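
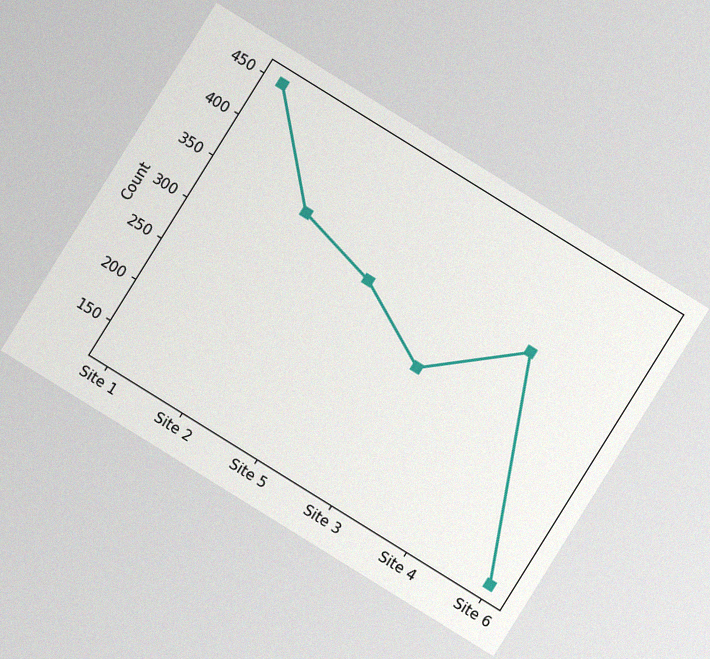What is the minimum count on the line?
The chart is tilted about 32° clockwise, with some photo noise. The lowest point is at Site 6, and reading across to the y-axis gives 125.

125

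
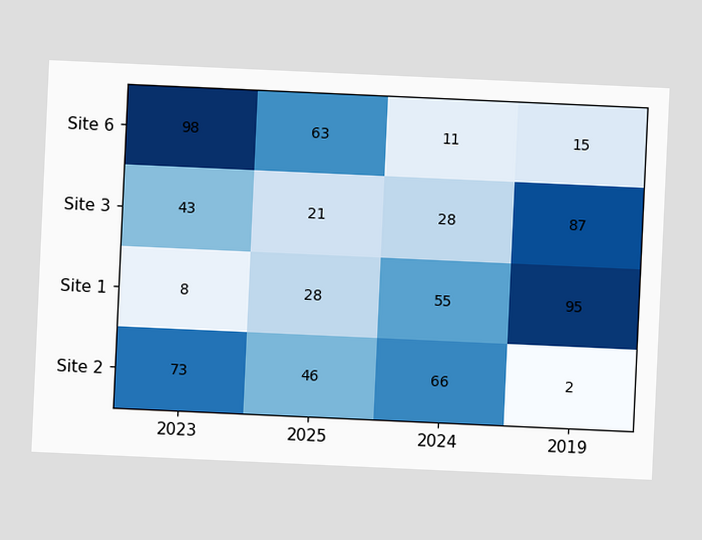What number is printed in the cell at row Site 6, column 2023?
98

The chart is tilted about 3° clockwise. The (Site 6, 2023) cell reads 98.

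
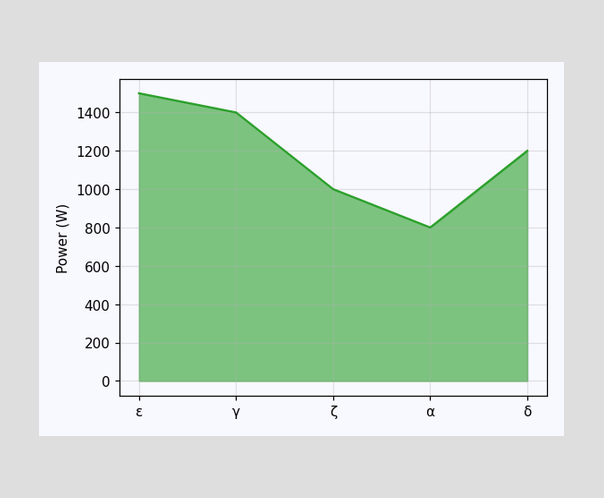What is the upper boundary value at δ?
At δ the upper boundary is at 1200W.

1200W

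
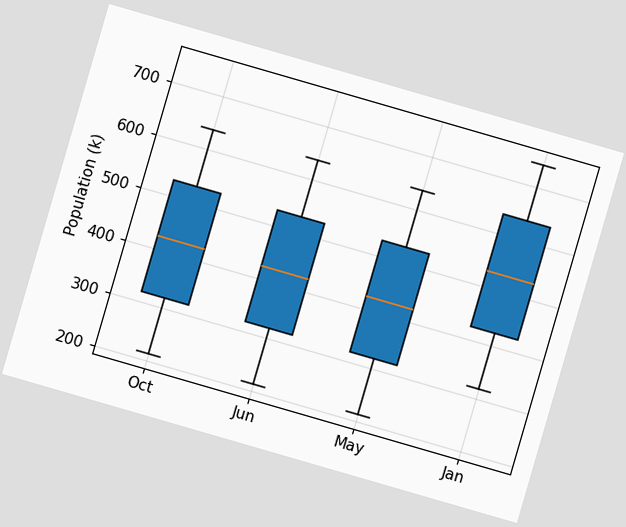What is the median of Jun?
424k

The chart is tilted about 16° clockwise. The median line in the Jun box sits at 424k.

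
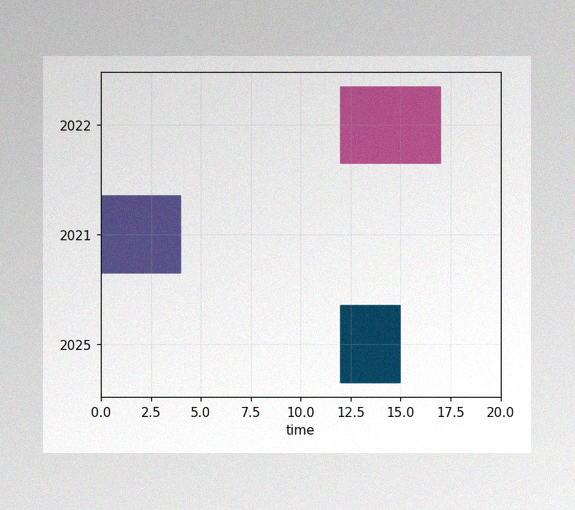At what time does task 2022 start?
The image has some photo noise and uneven lighting. The 2022 bar begins at t=12.

12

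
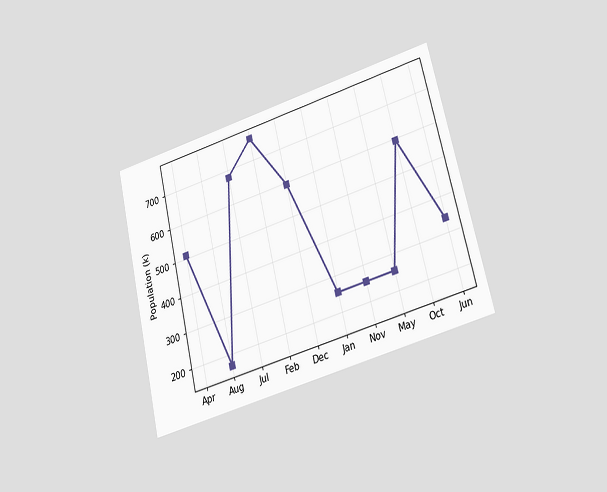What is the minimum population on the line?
170k

The chart is tilted about 13° counter-clockwise and viewed at a slight angle. The lowest point is at Aug, and reading across to the y-axis gives 170k.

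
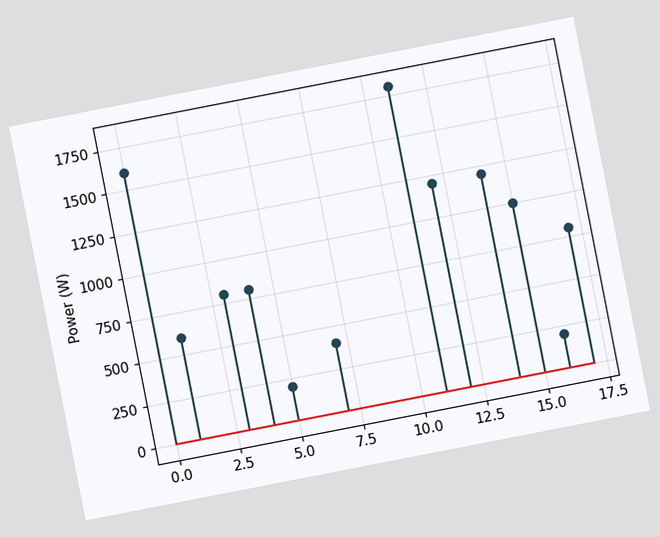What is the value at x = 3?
The chart is tilted about 11° counter-clockwise. The stem at x=3 reaches 800W.

800W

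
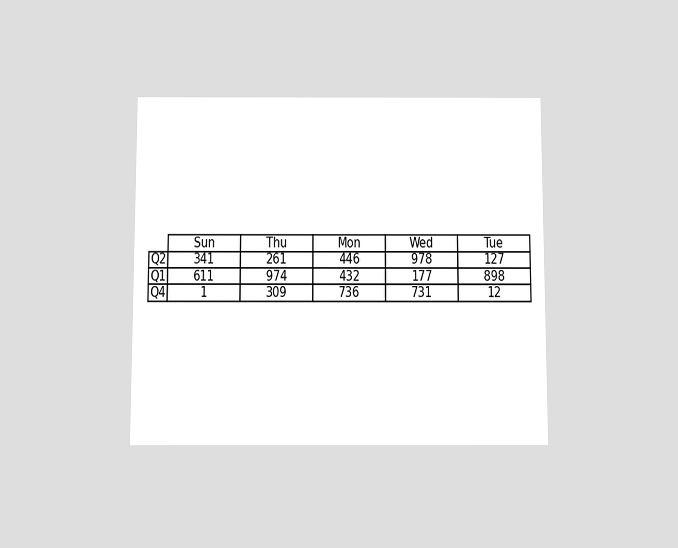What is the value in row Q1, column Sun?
611

The chart is viewed slightly from below. The (Q1, Sun) cell reads 611.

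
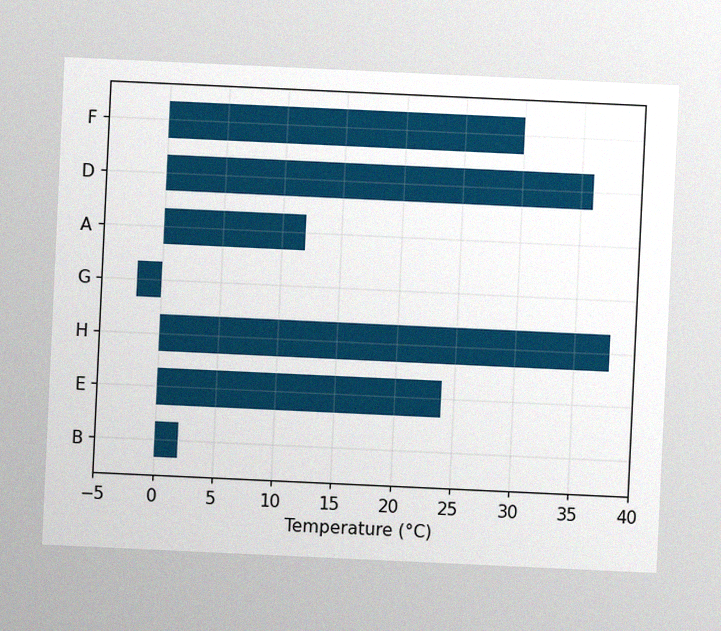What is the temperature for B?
The chart is tilted about 3° clockwise, with some photo noise. Reading along the chart's x-axis, the B bar reaches 2°C.

2°C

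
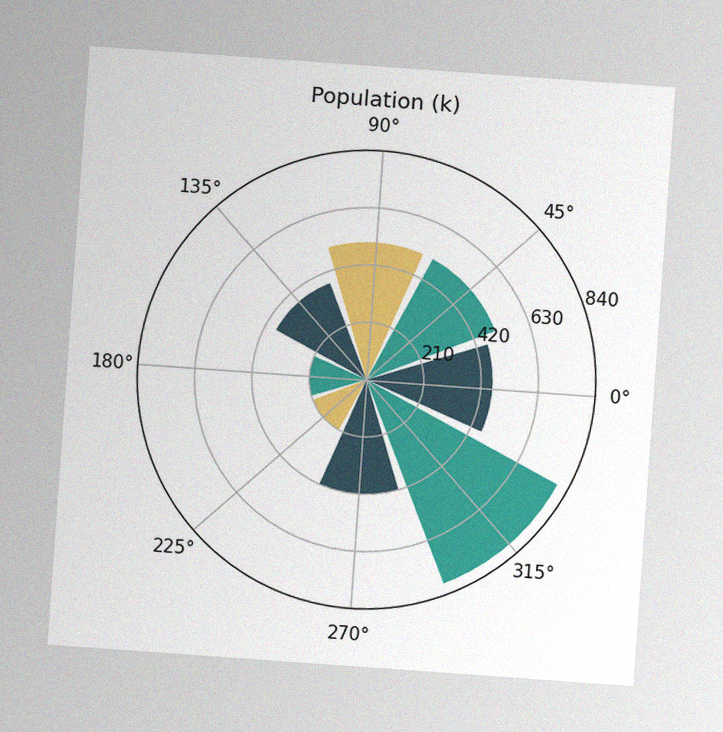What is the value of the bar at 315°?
The chart is tilted about 4° clockwise, with some photo noise. The bar at 315° reaches 798k on the radial axis.

798k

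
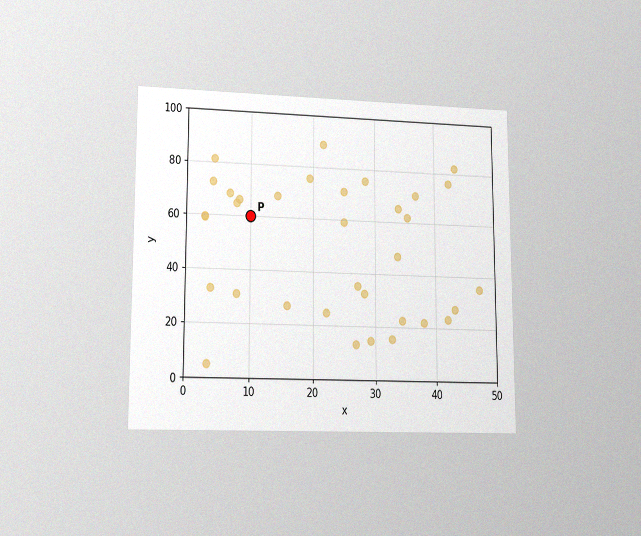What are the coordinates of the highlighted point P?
The chart is viewed at a slight angle, with some photo noise. Following the gridlines from P to each axis, P sits at (10, 60).

(10, 60)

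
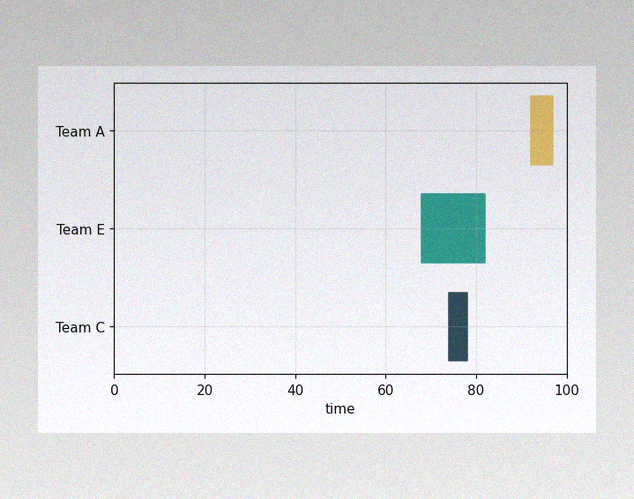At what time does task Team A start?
The image has some photo noise and uneven lighting. The Team A bar begins at t=92.

92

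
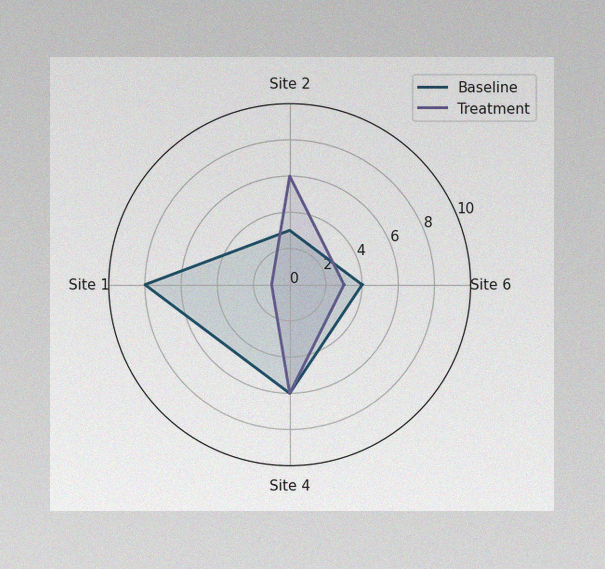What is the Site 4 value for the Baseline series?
The image has some photo noise and uneven lighting. On the Site 4 axis, Baseline reaches 6.

6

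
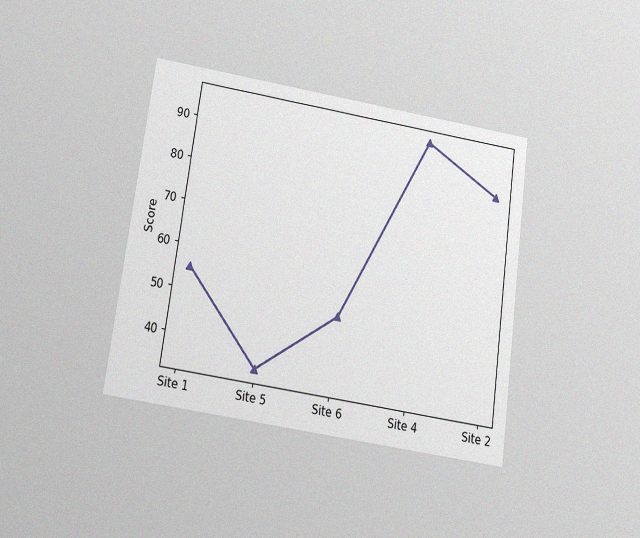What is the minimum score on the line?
35

The chart is tilted about 8° clockwise and viewed slightly from below, with some photo noise. The lowest point is at Site 5, and reading across to the y-axis gives 35.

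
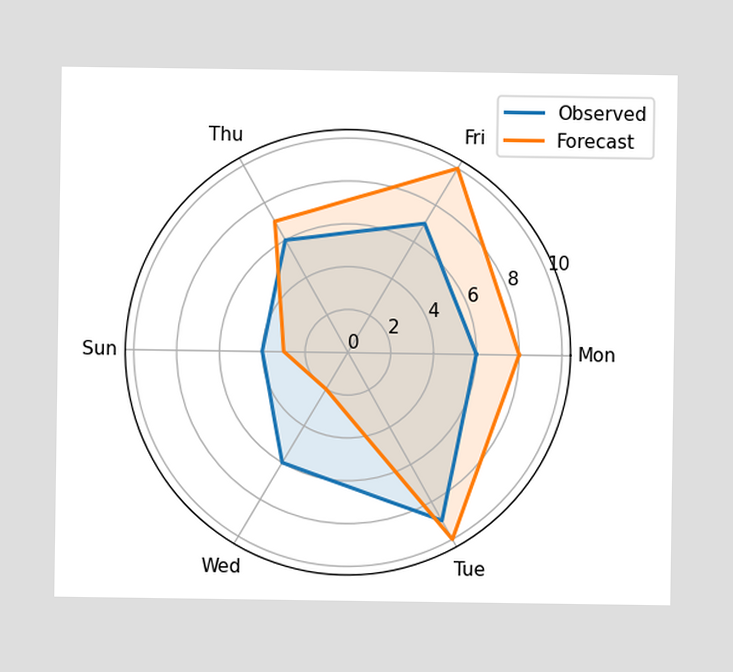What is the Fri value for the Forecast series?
10

On the Fri axis, Forecast reaches 10.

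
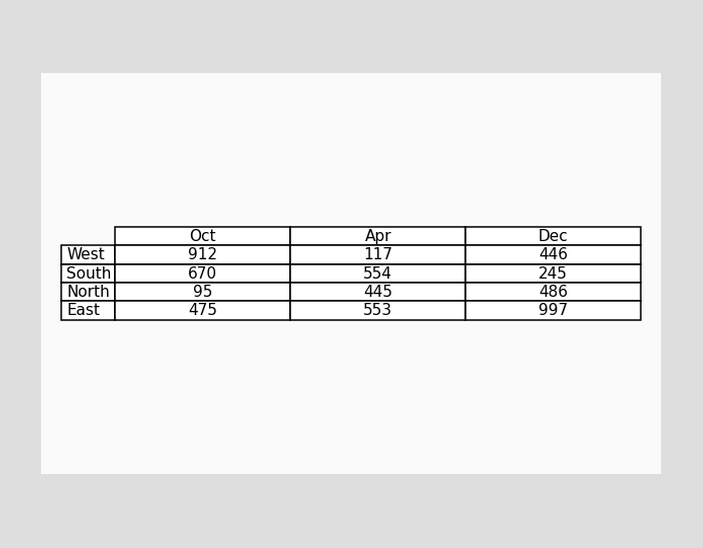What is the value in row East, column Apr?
The (East, Apr) cell reads 553.

553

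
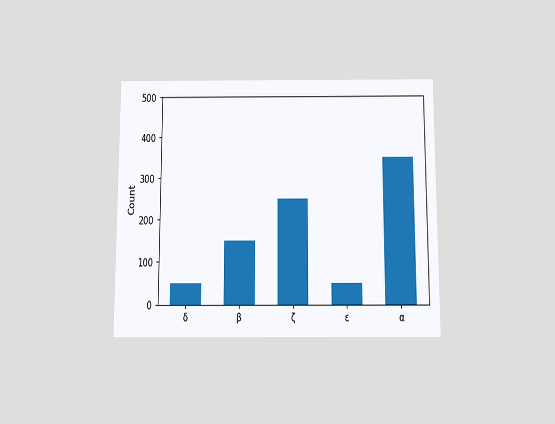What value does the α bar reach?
350

The chart is viewed slightly from below. Reading along the chart's y-axis, the α bar reaches 350.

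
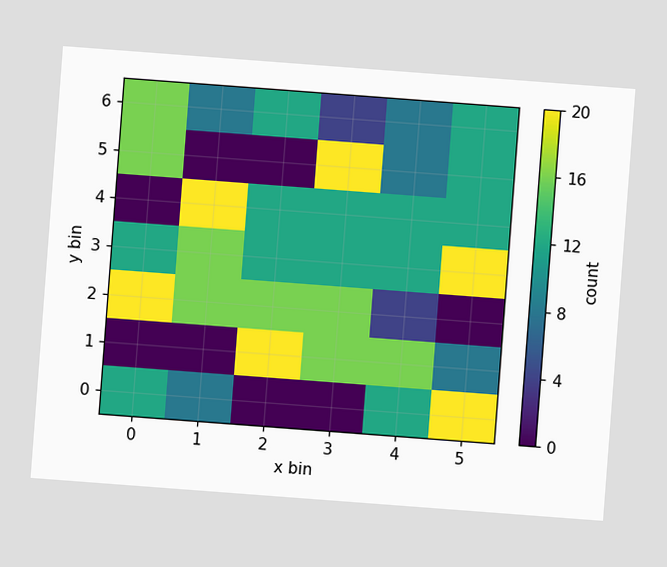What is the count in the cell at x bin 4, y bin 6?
8

The chart is tilted about 4° clockwise. Matching the cell (4, 6) against the colorbar gives 8.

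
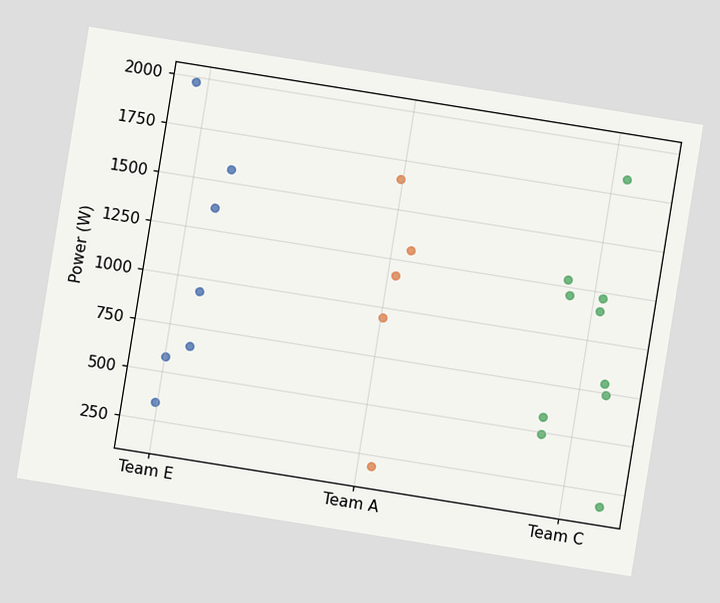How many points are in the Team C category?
The chart is tilted about 9° clockwise. Counting the markers in the Team C column gives 10.

10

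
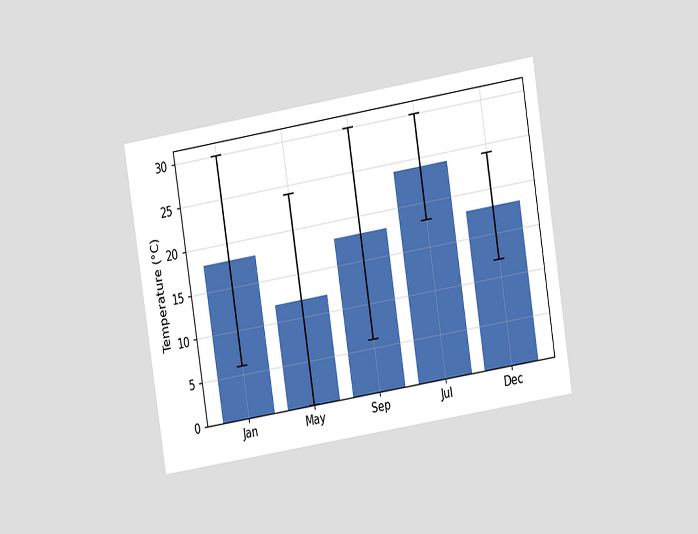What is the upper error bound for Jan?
30°C

The chart is tilted about 9° counter-clockwise and viewed at a slight angle. The Jan bar's upper whisker reaches 30°C.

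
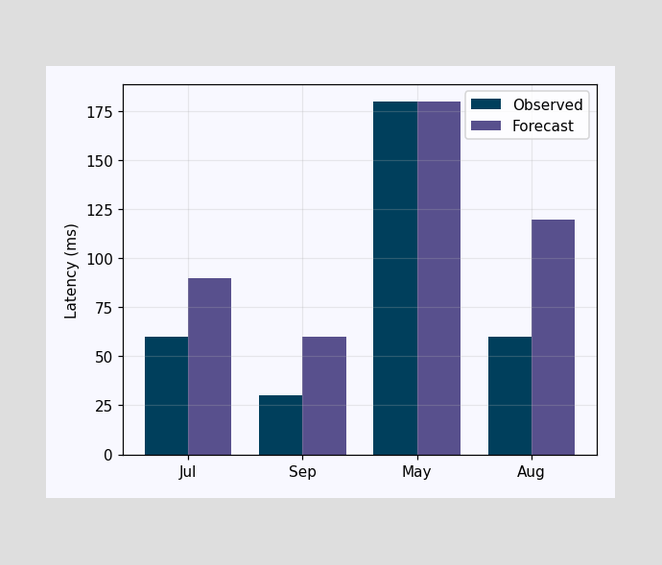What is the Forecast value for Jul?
The Forecast bar at Jul reaches 90ms on the y-axis.

90ms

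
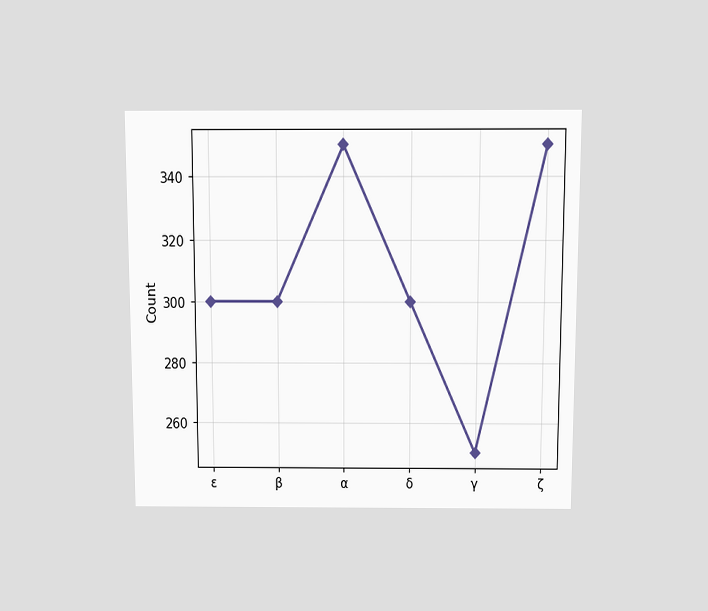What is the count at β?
300

The chart is viewed slightly from above. At β, the line is at 300.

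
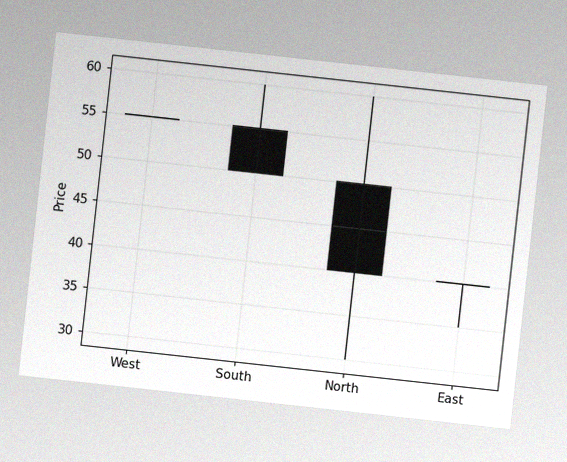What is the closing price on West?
55

The chart is tilted about 6° clockwise, with some photo noise. The West candle closes at 55.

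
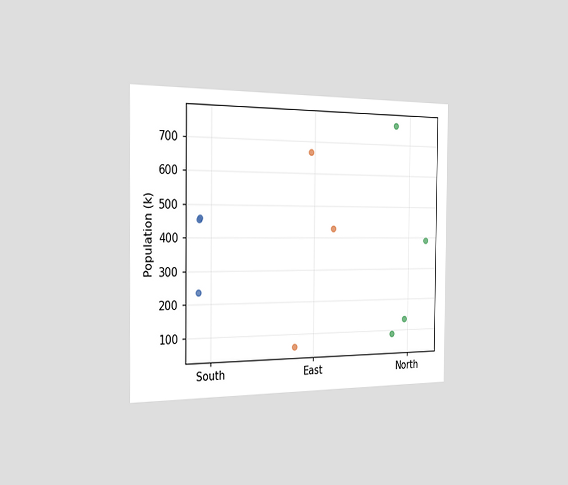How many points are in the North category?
4

The chart is viewed slightly from the left. Counting the markers in the North column gives 4.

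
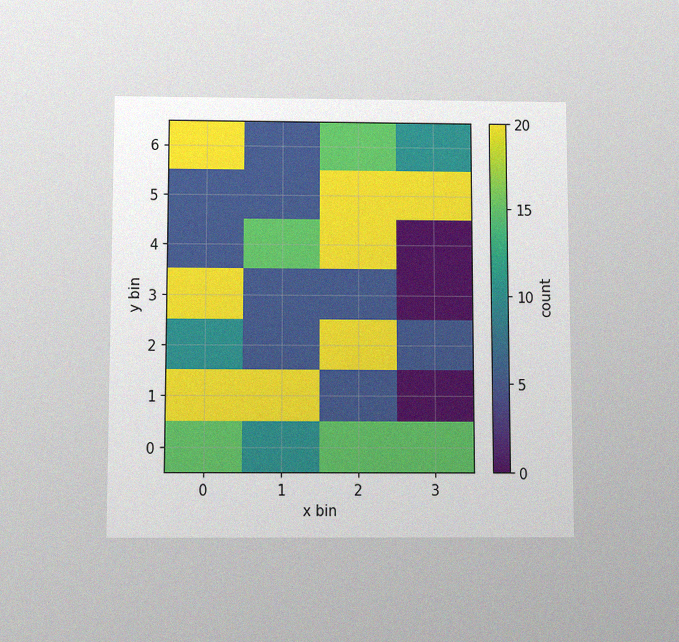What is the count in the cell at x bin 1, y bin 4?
15

The chart is viewed slightly from below, with some photo noise. Matching the cell (1, 4) against the colorbar gives 15.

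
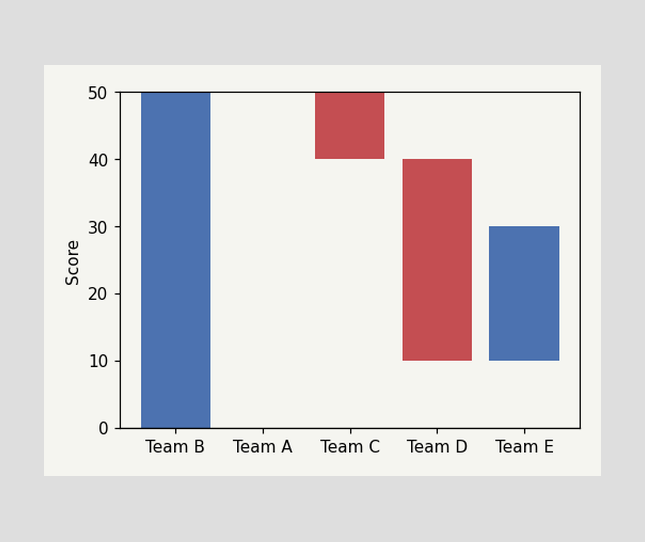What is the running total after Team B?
After Team B the running total reaches 50.

50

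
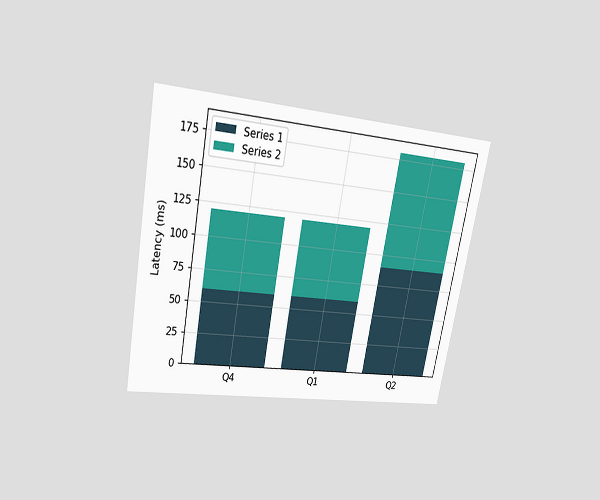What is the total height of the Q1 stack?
The chart is tilted about 10° clockwise and viewed at a slight angle. The Q1 stack's top reaches 120ms on the y-axis.

120ms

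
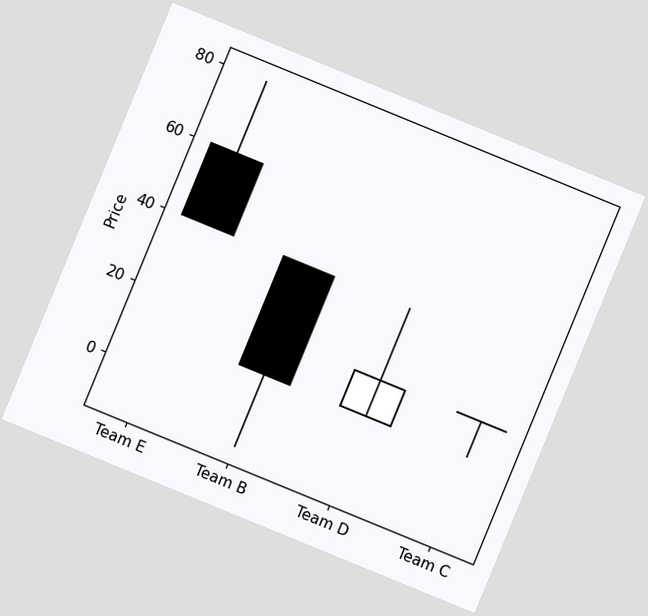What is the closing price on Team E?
40

The chart is tilted about 22° clockwise. The Team E candle closes at 40.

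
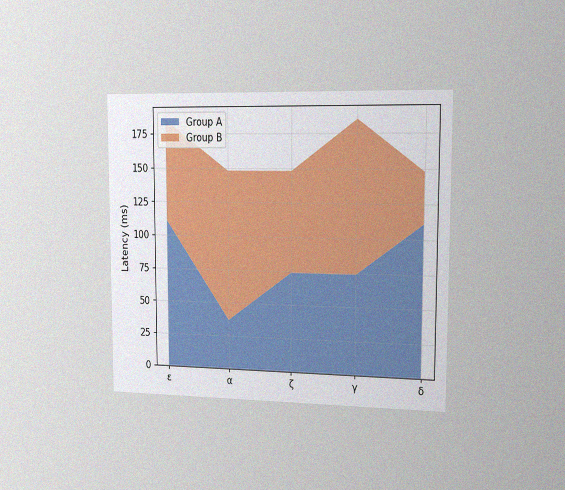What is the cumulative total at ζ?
The chart is viewed slightly from the right, with some photo noise. The stacked total at ζ reaches 148ms.

148ms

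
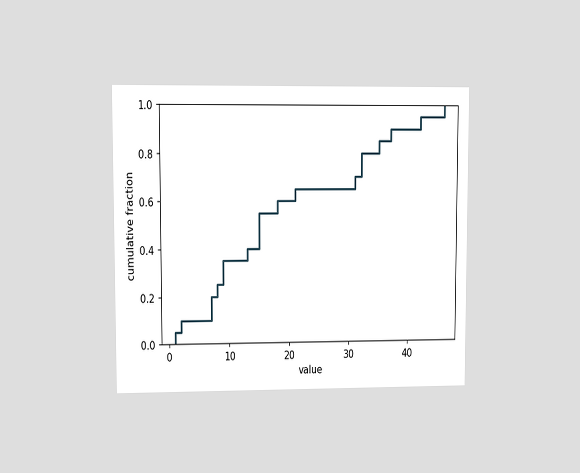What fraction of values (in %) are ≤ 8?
The chart is viewed at a slight angle. At x=8 the ECDF step is at 25%.

25%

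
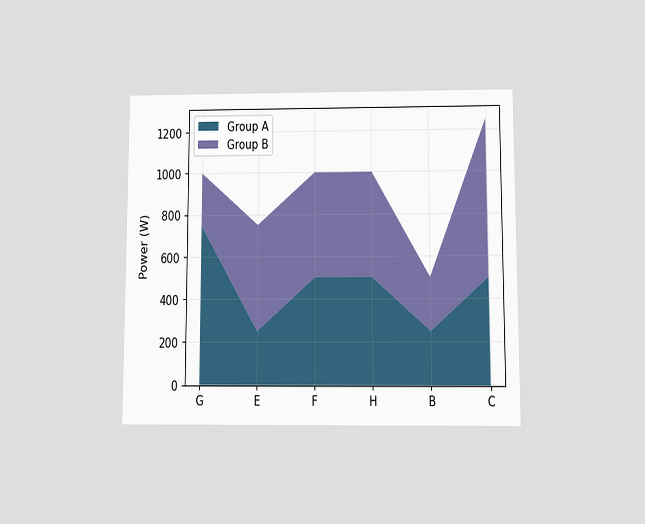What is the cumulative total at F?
1000W

The chart is viewed slightly from below. The stacked total at F reaches 1000W.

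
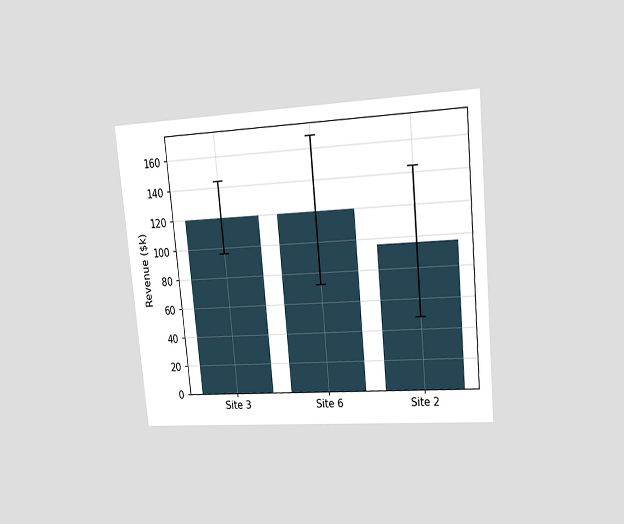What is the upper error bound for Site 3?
The chart is tilted about 5° counter-clockwise and viewed at a slight angle. The Site 3 bar's upper whisker reaches $144k.

$144k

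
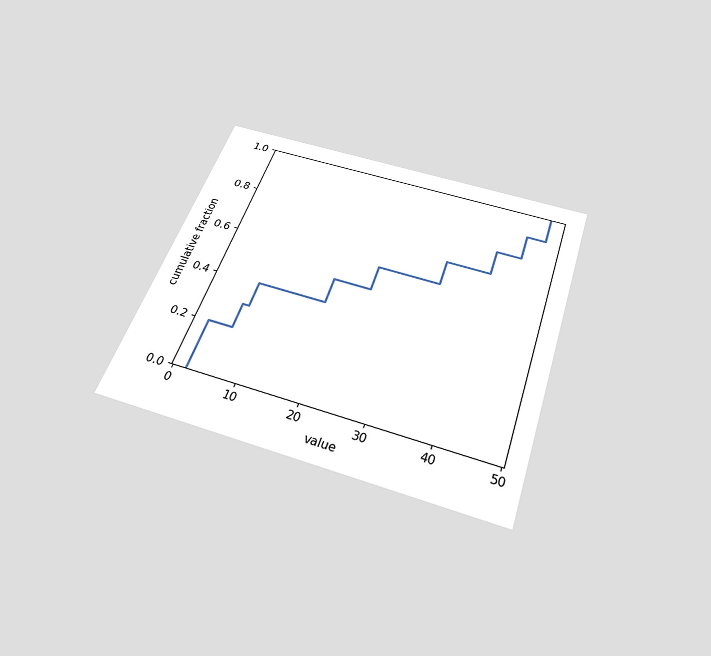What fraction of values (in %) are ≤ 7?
40%

The chart is tilted about 19° clockwise and viewed slightly from below. At x=7 the ECDF step is at 40%.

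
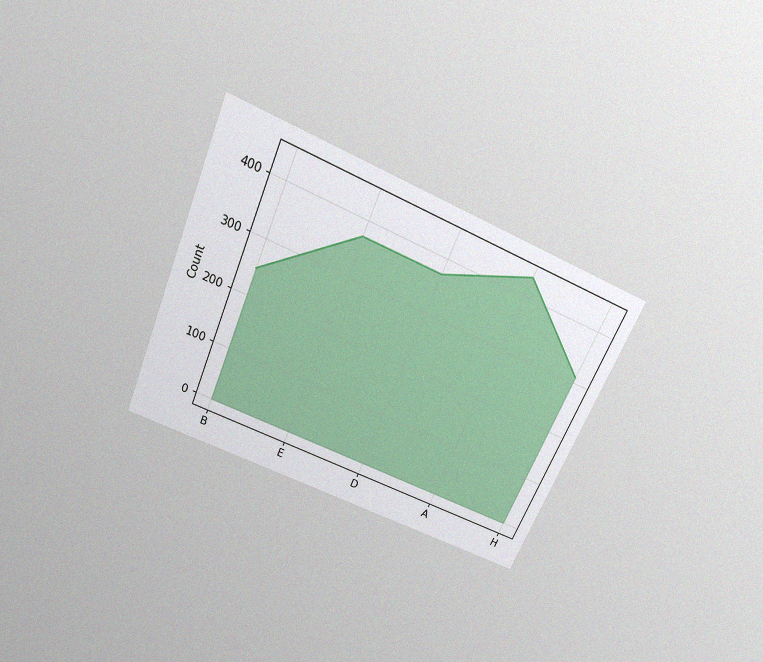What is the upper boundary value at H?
The chart is tilted about 24° clockwise and viewed slightly from above, with some photo noise. At H the upper boundary is at 310.

310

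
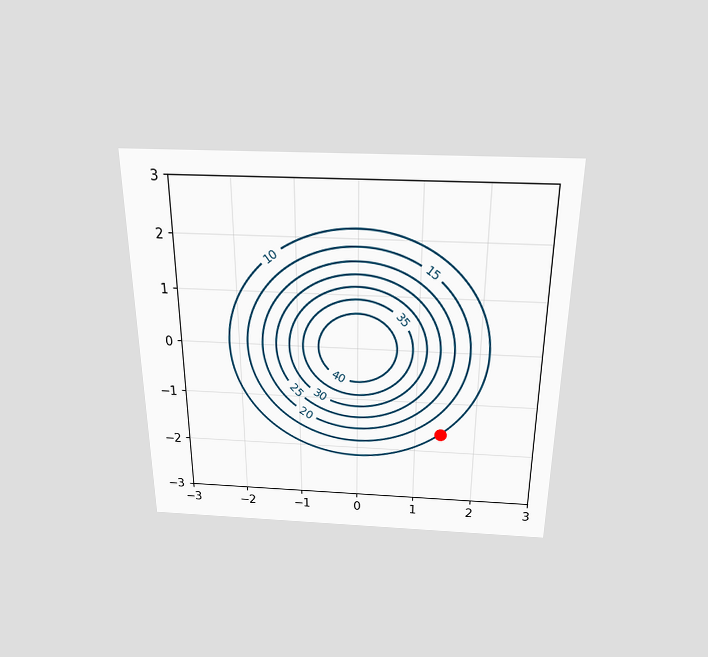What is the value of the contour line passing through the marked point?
10

The chart is viewed slightly from above. The marked point sits on the contour labelled 10.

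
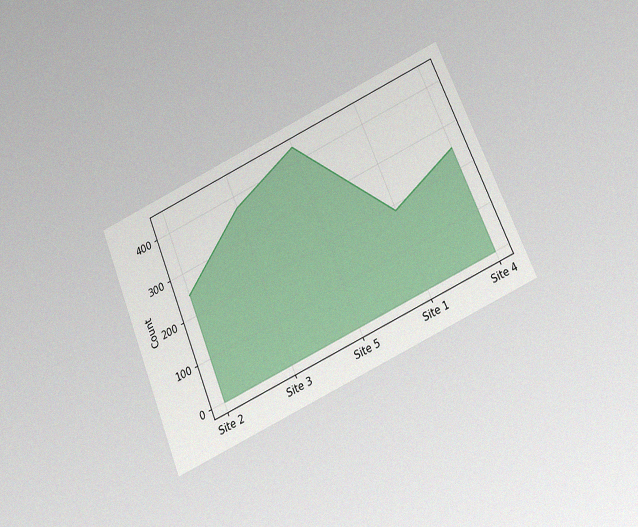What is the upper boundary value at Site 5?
The chart is tilted about 23° counter-clockwise and viewed slightly from below, with some photo noise. At Site 5 the upper boundary is at 434.

434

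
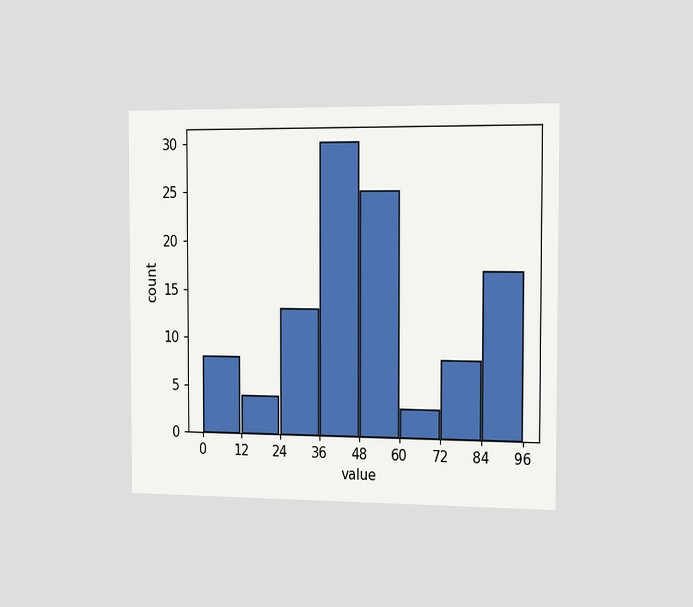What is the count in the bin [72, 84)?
The chart is viewed slightly from the right. The [72, 84) bin has height 8.

8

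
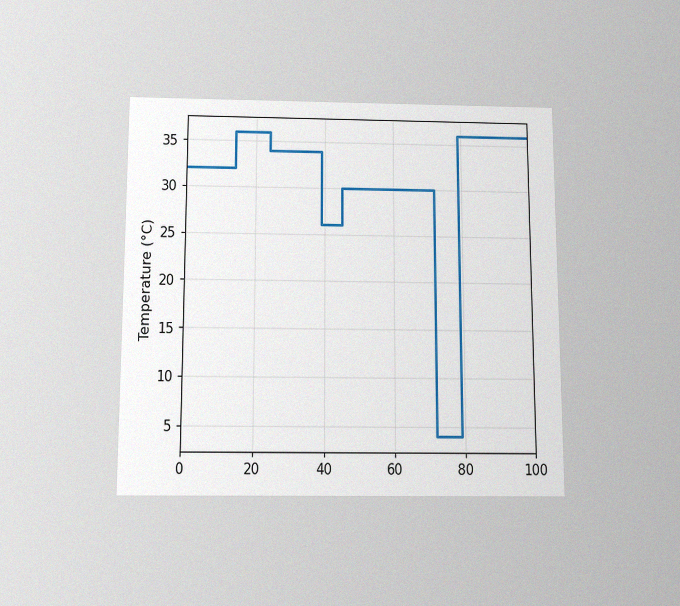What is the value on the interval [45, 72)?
30°C

The chart is viewed slightly from below, with some photo noise. On [45, 72) the step sits at 30°C.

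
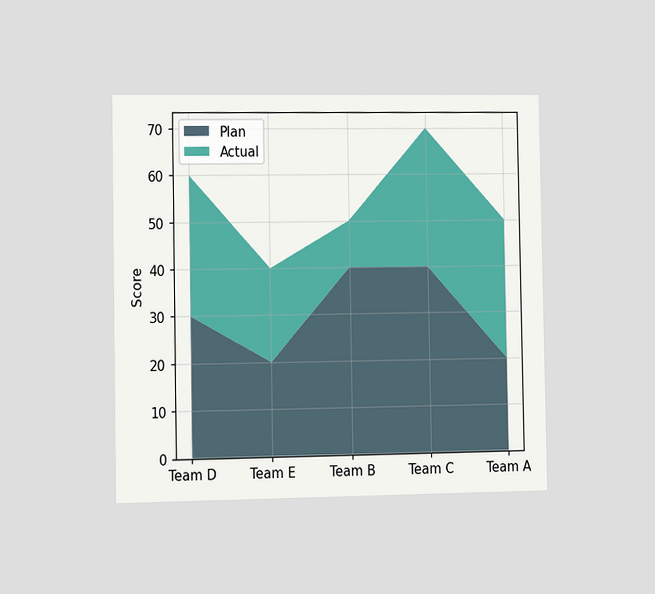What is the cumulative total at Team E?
40

The chart is viewed slightly from the left. The stacked total at Team E reaches 40.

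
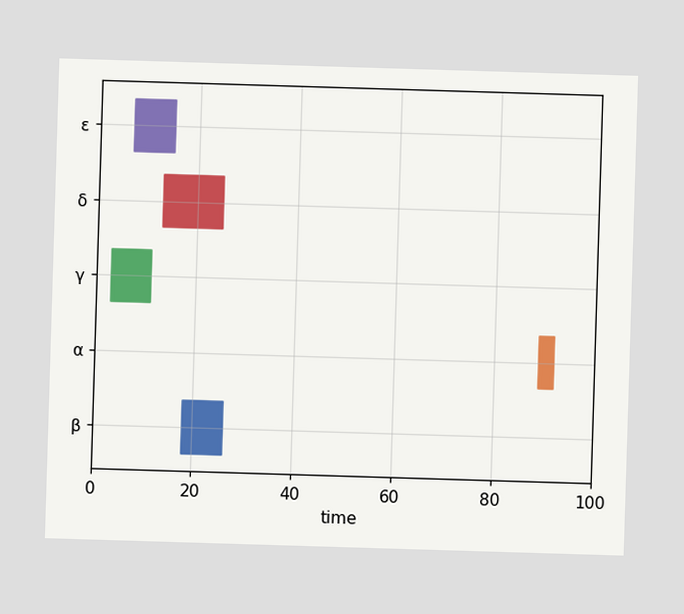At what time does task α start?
89

The α bar begins at t=89.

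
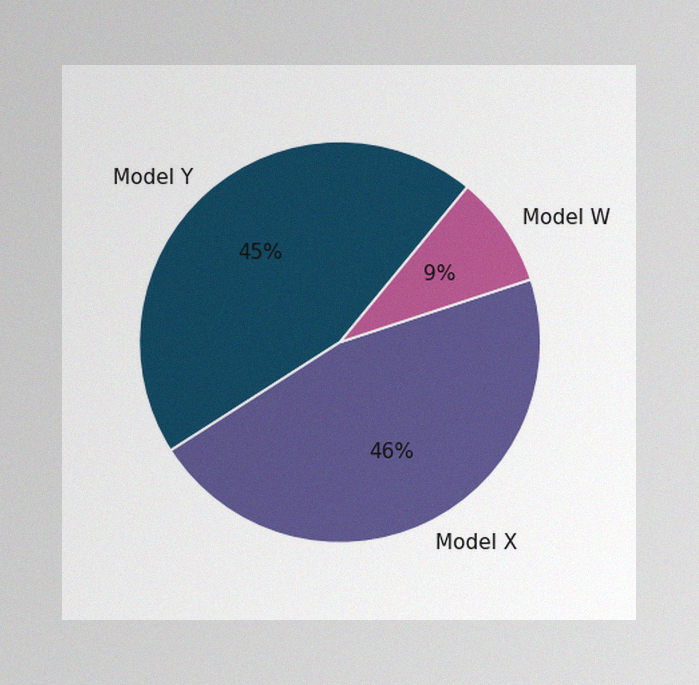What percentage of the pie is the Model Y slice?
The image has some photo noise and uneven lighting. The Model Y slice takes up 45% of the pie.

45%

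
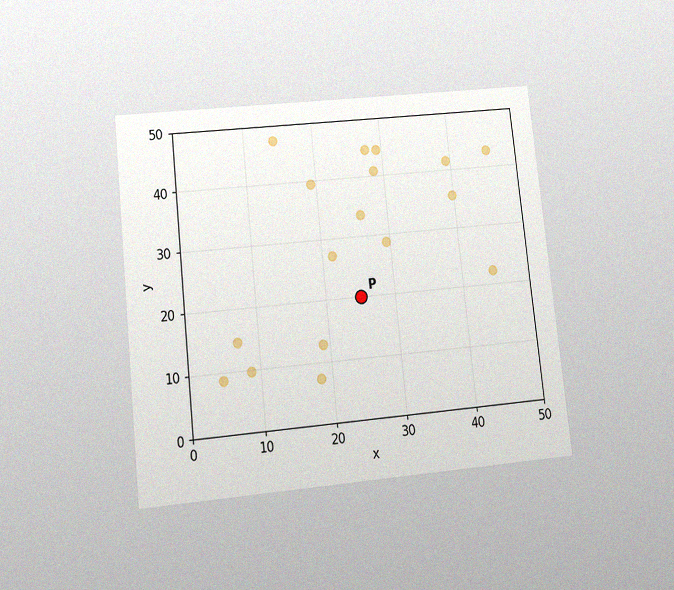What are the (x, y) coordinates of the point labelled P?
(25, 20)

The chart is tilted about 6° counter-clockwise and viewed at a slight angle, with some photo noise. Following the gridlines from P to each axis, P sits at (25, 20).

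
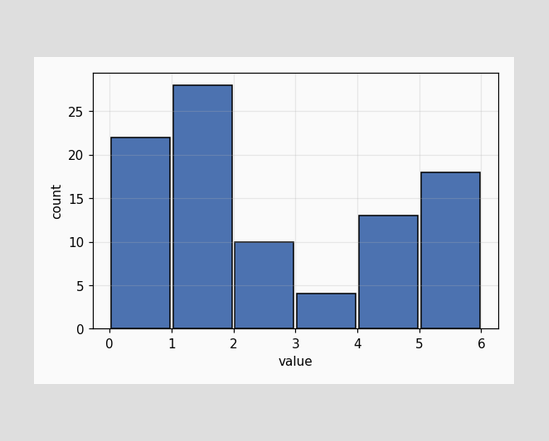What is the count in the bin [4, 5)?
13

The [4, 5) bin has height 13.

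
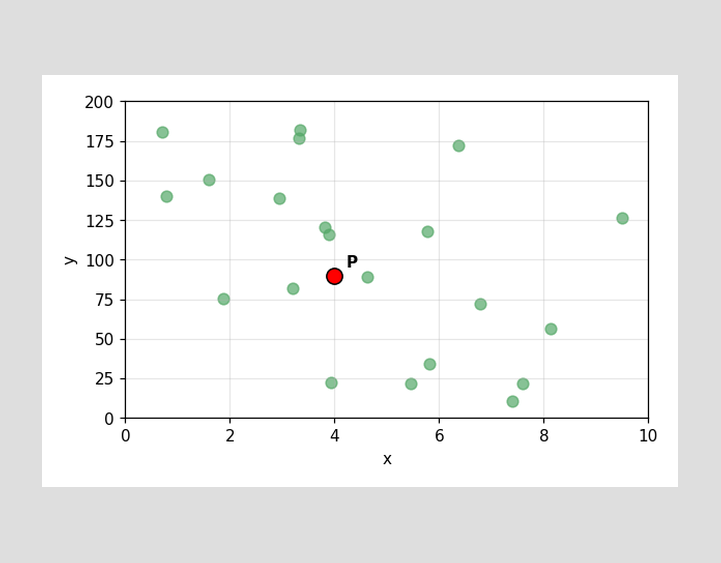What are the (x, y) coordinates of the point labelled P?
(4, 90)

Following the gridlines from P to each axis, P sits at (4, 90).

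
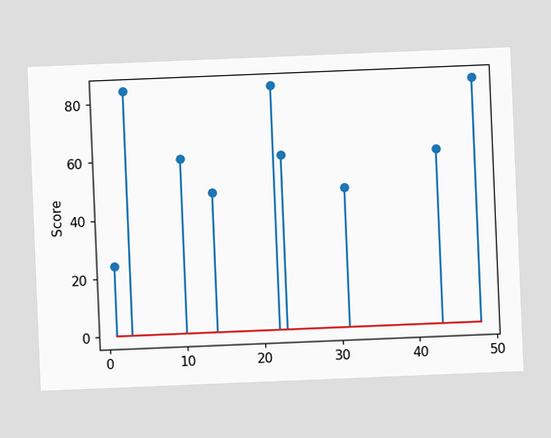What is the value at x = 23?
60

The chart is tilted about 2° counter-clockwise. The stem at x=23 reaches 60.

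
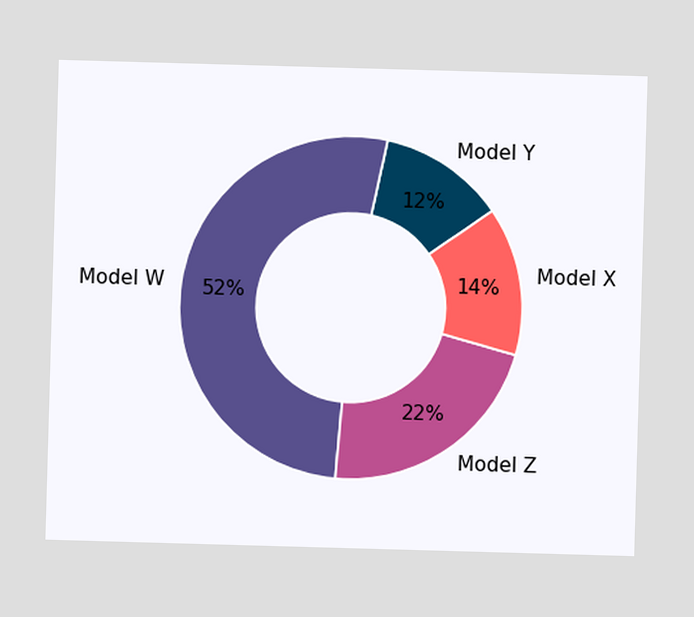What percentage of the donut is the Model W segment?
The Model W segment takes up 52% of the ring.

52%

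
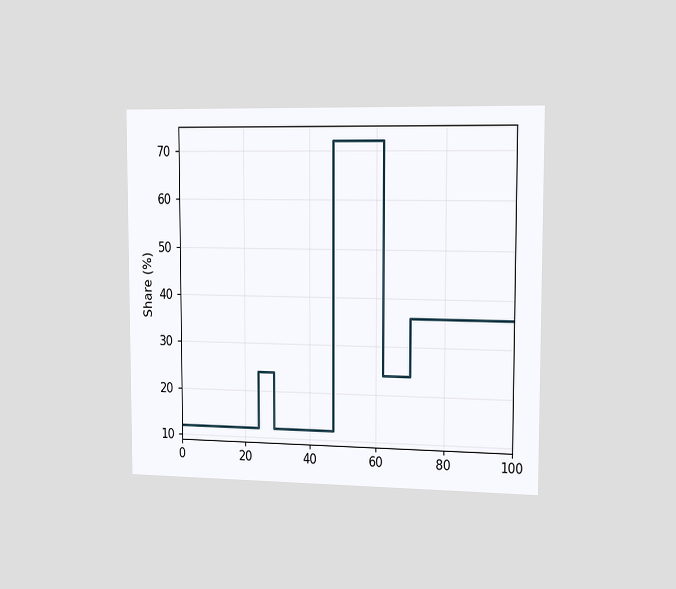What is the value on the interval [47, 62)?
The chart is viewed slightly from the right. On [47, 62) the step sits at 72%.

72%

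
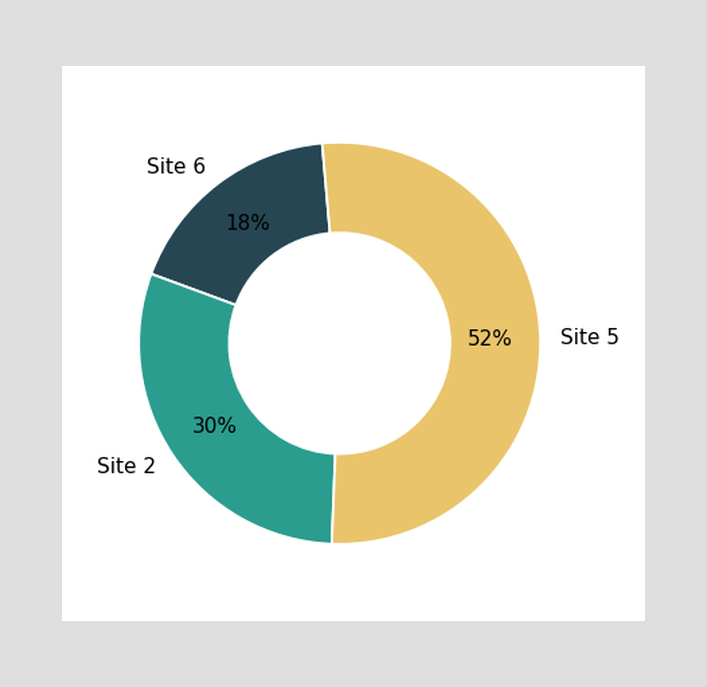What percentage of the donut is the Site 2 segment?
The Site 2 segment takes up 30% of the ring.

30%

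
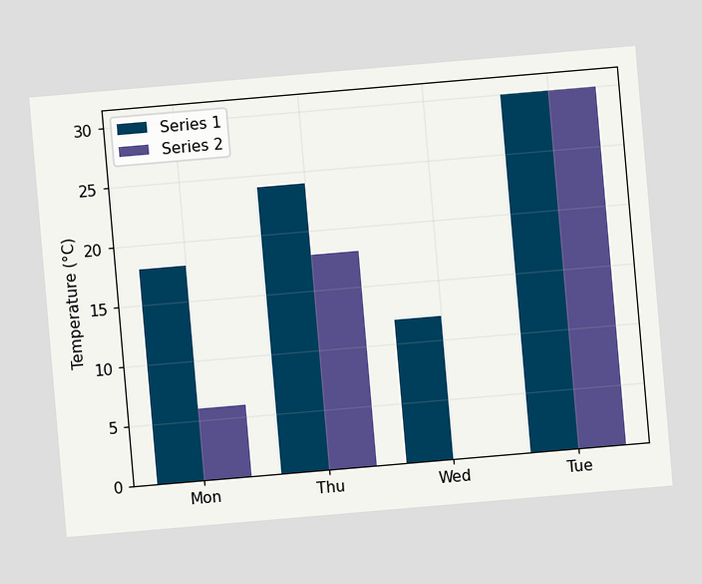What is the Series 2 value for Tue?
30°C

The chart is tilted about 5° counter-clockwise. The Series 2 bar at Tue reaches 30°C on the y-axis.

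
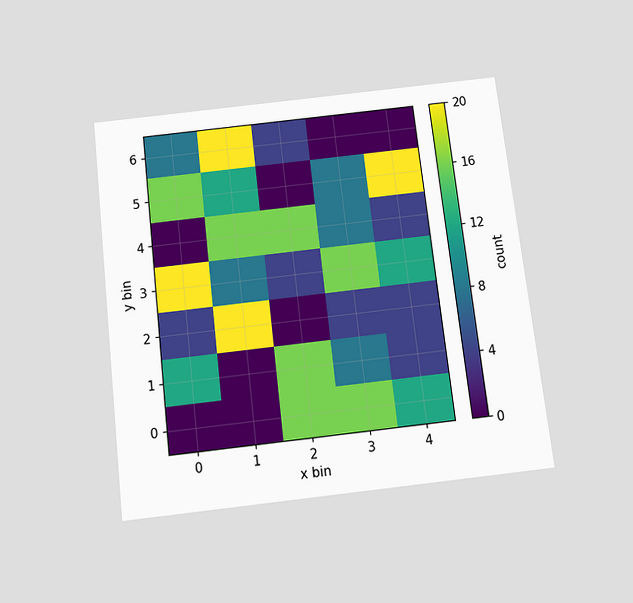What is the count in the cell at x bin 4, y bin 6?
The chart is tilted about 7° counter-clockwise and viewed slightly from below. Matching the cell (4, 6) against the colorbar gives 0.

0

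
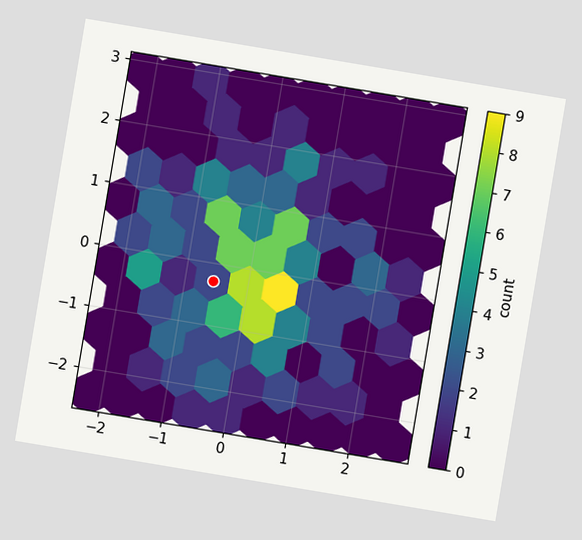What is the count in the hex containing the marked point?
The chart is tilted about 10° clockwise. The marked hex reads 2 on the colorbar.

2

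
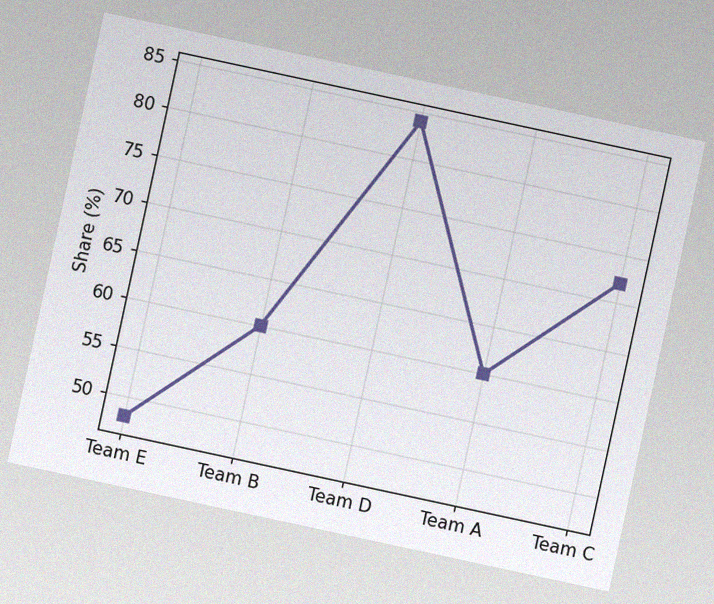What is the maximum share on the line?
84%

The chart is tilted about 12° clockwise, with some photo noise. The highest point is at Team D, and reading across to the y-axis gives 84%.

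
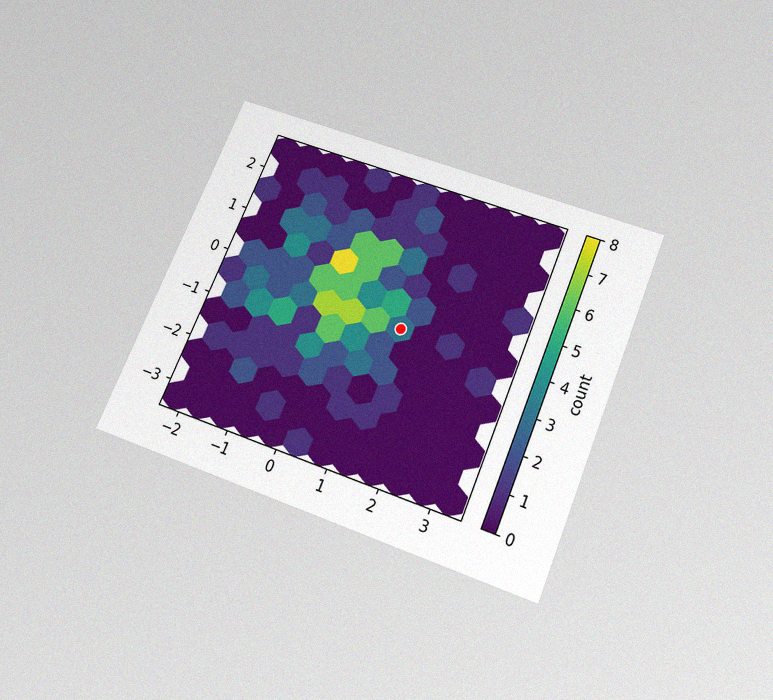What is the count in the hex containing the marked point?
The chart is tilted about 23° clockwise and viewed slightly from below, with some photo noise. The marked hex reads 3 on the colorbar.

3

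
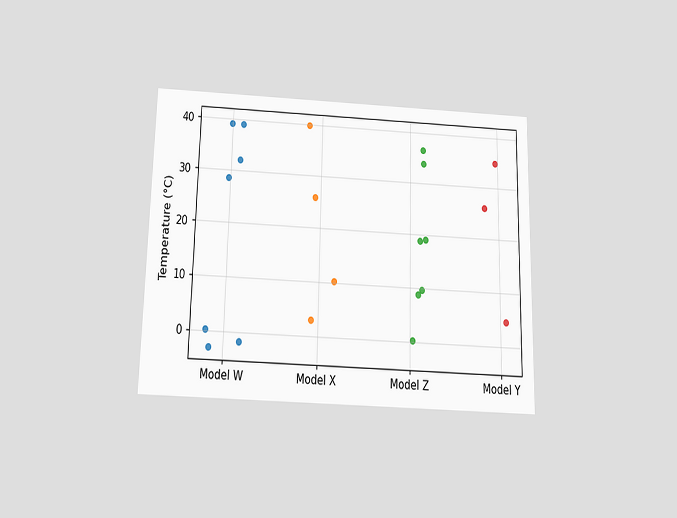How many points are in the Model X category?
4

The chart is viewed slightly from below. Counting the markers in the Model X column gives 4.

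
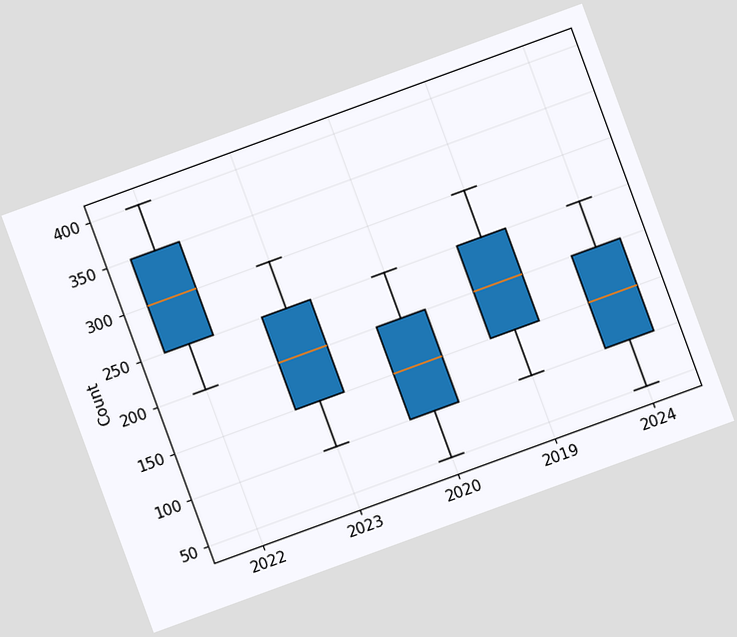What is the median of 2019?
The chart is tilted about 20° counter-clockwise. The median line in the 2019 box sits at 200.

200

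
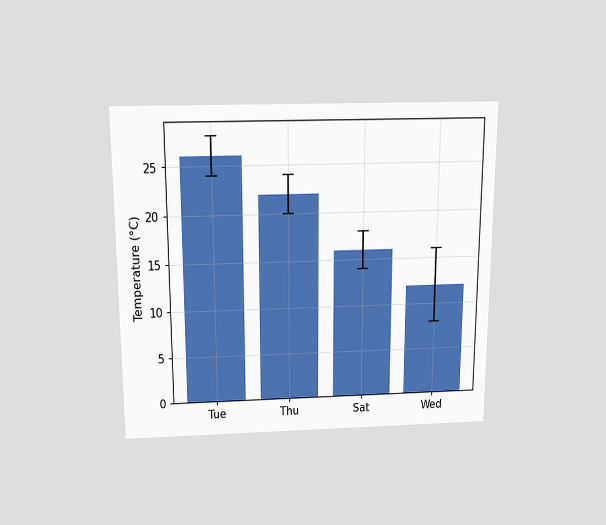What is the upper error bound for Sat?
18°C

The chart is viewed slightly from above. The Sat bar's upper whisker reaches 18°C.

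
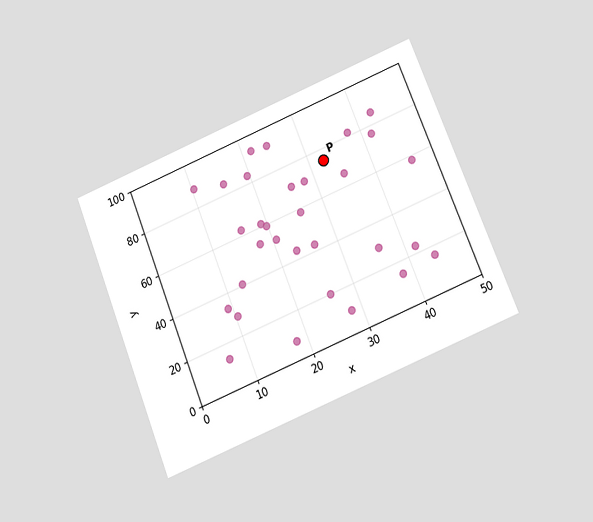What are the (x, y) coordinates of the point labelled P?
The chart is tilted about 22° counter-clockwise and viewed slightly from below. Following the gridlines from P to each axis, P sits at (32.5, 75).

(32.5, 75)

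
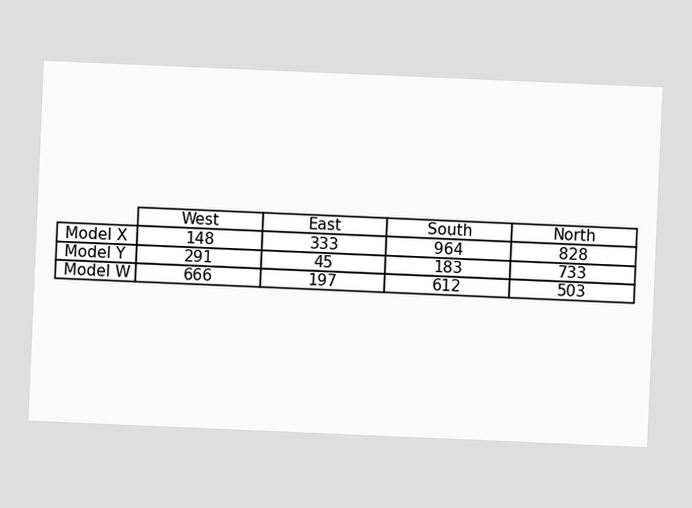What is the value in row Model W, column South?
The chart is tilted about 2° clockwise. The (Model W, South) cell reads 612.

612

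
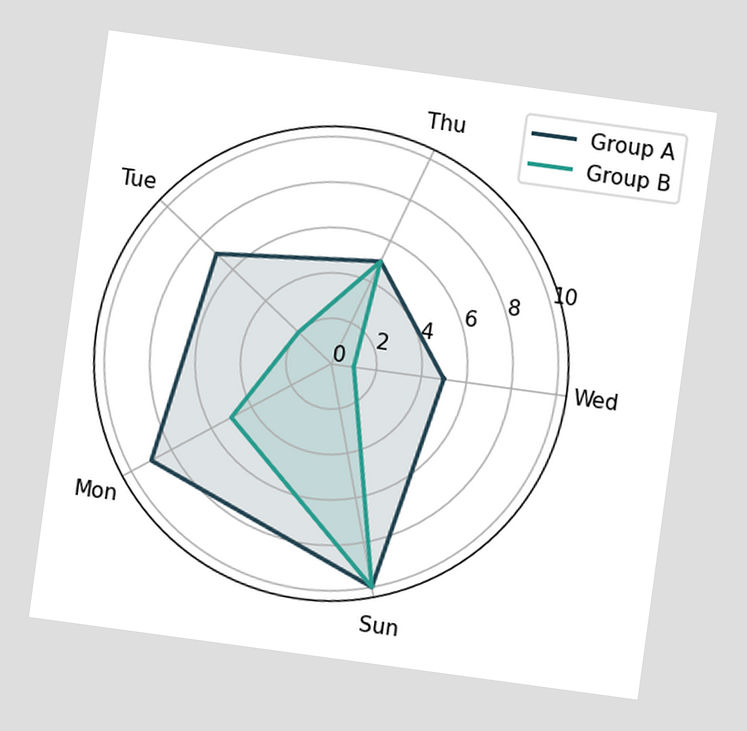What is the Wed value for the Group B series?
The chart is tilted about 8° clockwise. On the Wed axis, Group B reaches 1.

1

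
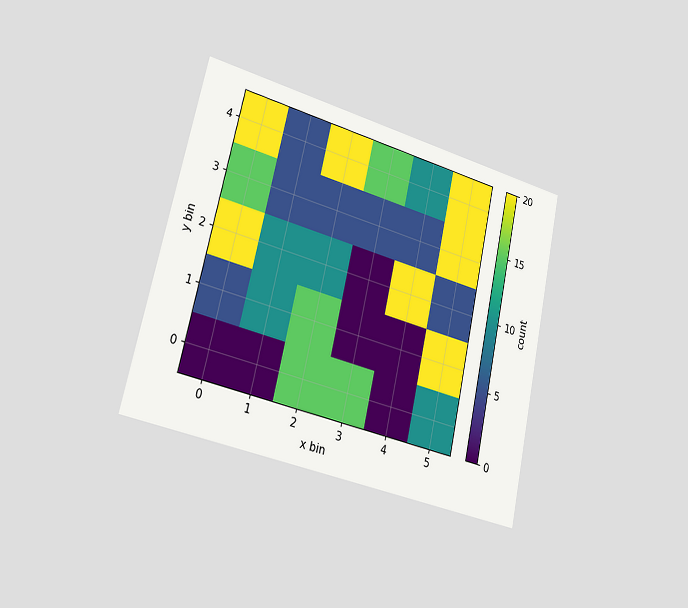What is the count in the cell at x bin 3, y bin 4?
15

The chart is tilted about 13° clockwise and viewed slightly from the left. Matching the cell (3, 4) against the colorbar gives 15.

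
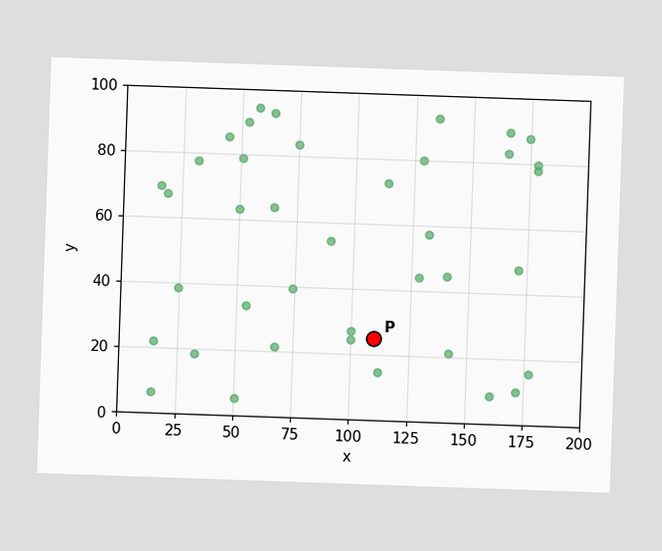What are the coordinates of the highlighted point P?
(110, 25)

Following the gridlines from P to each axis, P sits at (110, 25).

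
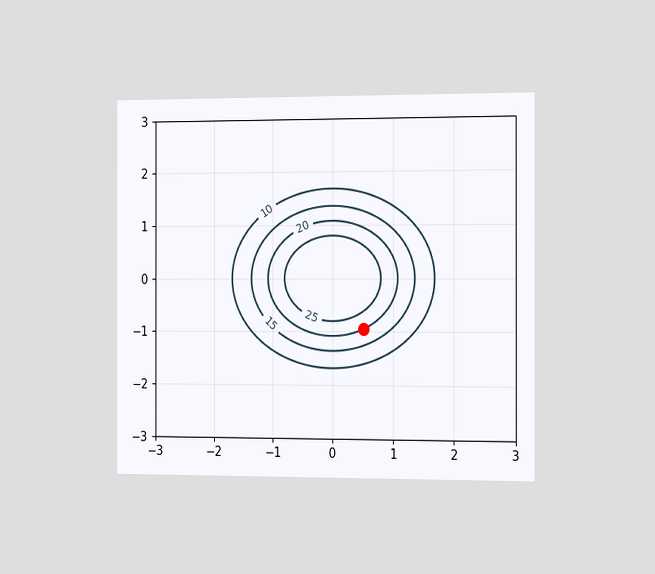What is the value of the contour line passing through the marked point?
20

The chart is viewed slightly from the right. The marked point sits on the contour labelled 20.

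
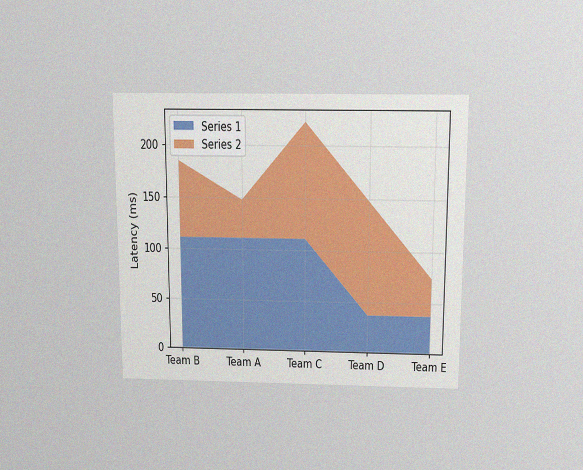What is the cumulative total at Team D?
The chart is viewed slightly from above, with some photo noise. The stacked total at Team D reaches 148ms.

148ms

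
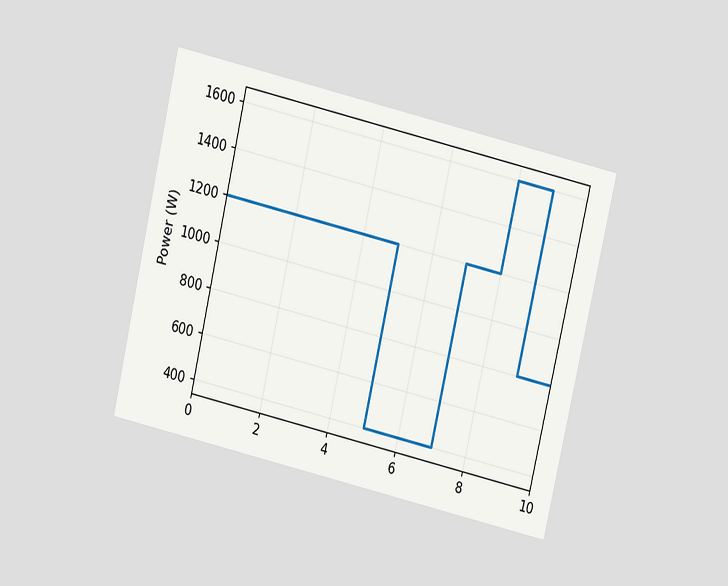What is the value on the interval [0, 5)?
1200W

The chart is tilted about 13° clockwise and viewed at a slight angle. On [0, 5) the step sits at 1200W.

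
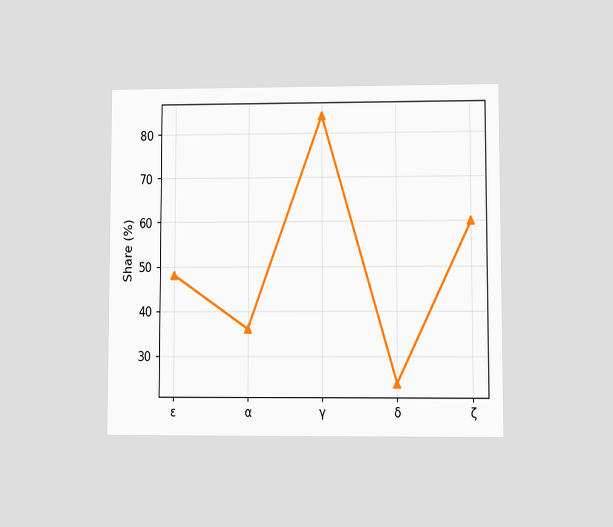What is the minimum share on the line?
24%

The chart is viewed at a slight angle. The lowest point is at δ, and reading across to the y-axis gives 24%.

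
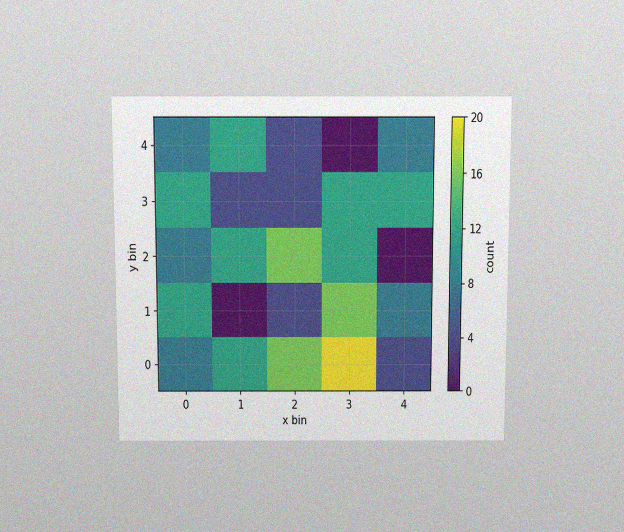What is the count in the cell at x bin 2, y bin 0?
The chart is viewed slightly from above, with some photo noise. Matching the cell (2, 0) against the colorbar gives 16.

16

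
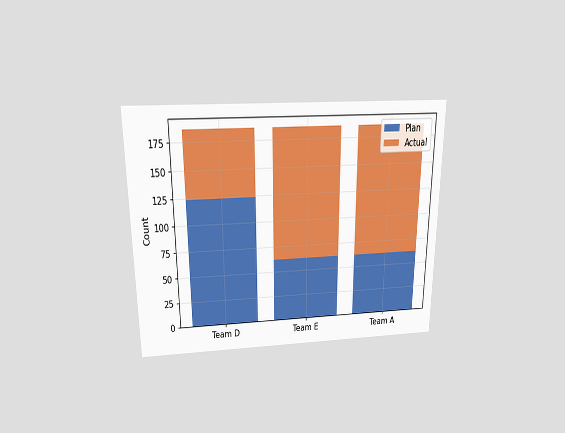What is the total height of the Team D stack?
186

The chart is viewed slightly from above. The Team D stack's top reaches 186 on the y-axis.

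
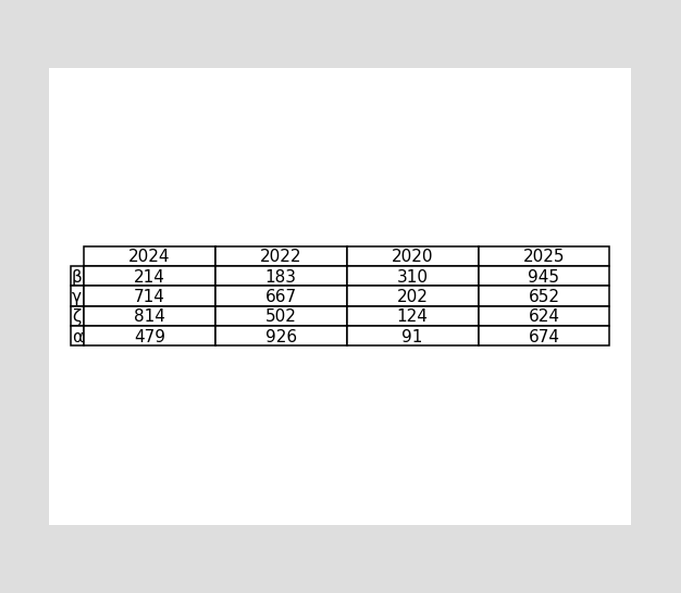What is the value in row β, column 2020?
The (β, 2020) cell reads 310.

310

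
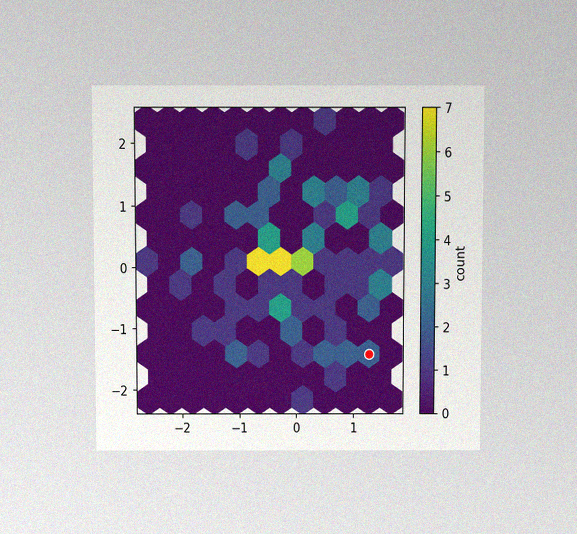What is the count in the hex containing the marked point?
2

The chart is viewed slightly from above, with some photo noise. The marked hex reads 2 on the colorbar.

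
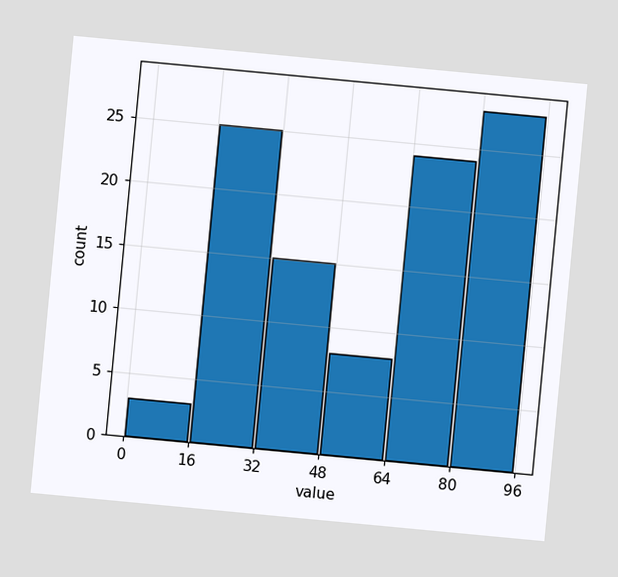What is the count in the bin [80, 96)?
The chart is tilted about 5° clockwise. The [80, 96) bin has height 28.

28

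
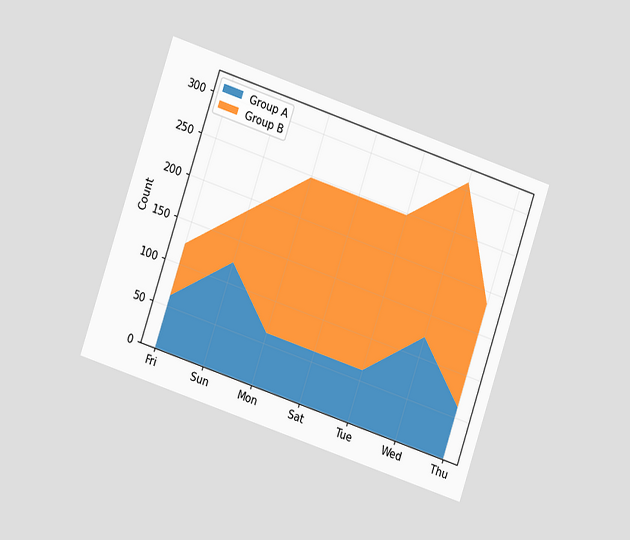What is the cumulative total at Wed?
310

The chart is tilted about 19° clockwise and viewed at a slight angle. The stacked total at Wed reaches 310.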